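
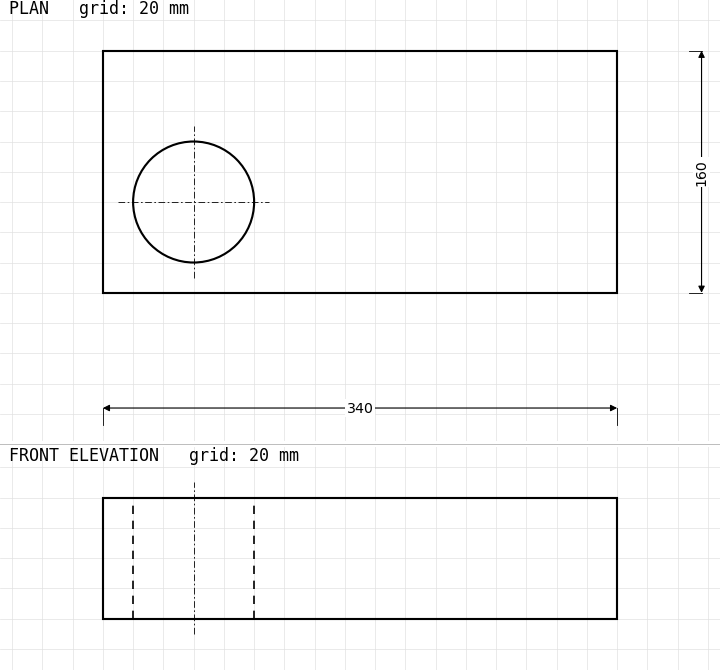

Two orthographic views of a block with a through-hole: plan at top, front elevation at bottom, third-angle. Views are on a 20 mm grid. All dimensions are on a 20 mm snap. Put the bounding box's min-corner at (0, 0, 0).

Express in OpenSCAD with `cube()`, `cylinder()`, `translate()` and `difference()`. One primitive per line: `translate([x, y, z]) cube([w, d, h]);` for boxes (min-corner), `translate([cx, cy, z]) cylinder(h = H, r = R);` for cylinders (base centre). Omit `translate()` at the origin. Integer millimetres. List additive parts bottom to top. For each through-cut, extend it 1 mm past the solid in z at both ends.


difference() {
  cube([340, 160, 80]);
  translate([60, 60, -1]) cylinder(h = 82, r = 40);
}


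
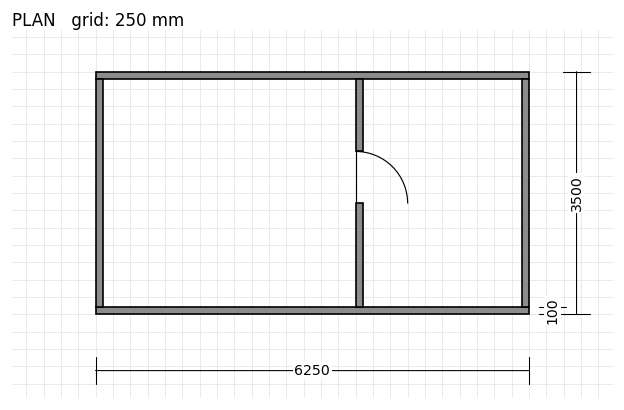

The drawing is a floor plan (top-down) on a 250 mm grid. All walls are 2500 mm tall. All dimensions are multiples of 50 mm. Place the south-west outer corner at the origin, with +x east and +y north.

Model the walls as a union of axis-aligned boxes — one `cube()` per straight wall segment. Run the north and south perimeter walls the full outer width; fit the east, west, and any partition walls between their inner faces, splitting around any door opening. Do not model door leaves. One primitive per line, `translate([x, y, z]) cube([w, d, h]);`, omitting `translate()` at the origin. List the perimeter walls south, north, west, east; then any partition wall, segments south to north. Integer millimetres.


cube([6250, 100, 2500]);
translate([0, 3400, 0]) cube([6250, 100, 2500]);
translate([0, 100, 0]) cube([100, 3300, 2500]);
translate([6150, 100, 0]) cube([100, 3300, 2500]);
translate([3750, 100, 0]) cube([100, 1500, 2500]);
translate([3750, 2350, 0]) cube([100, 1050, 2500]);


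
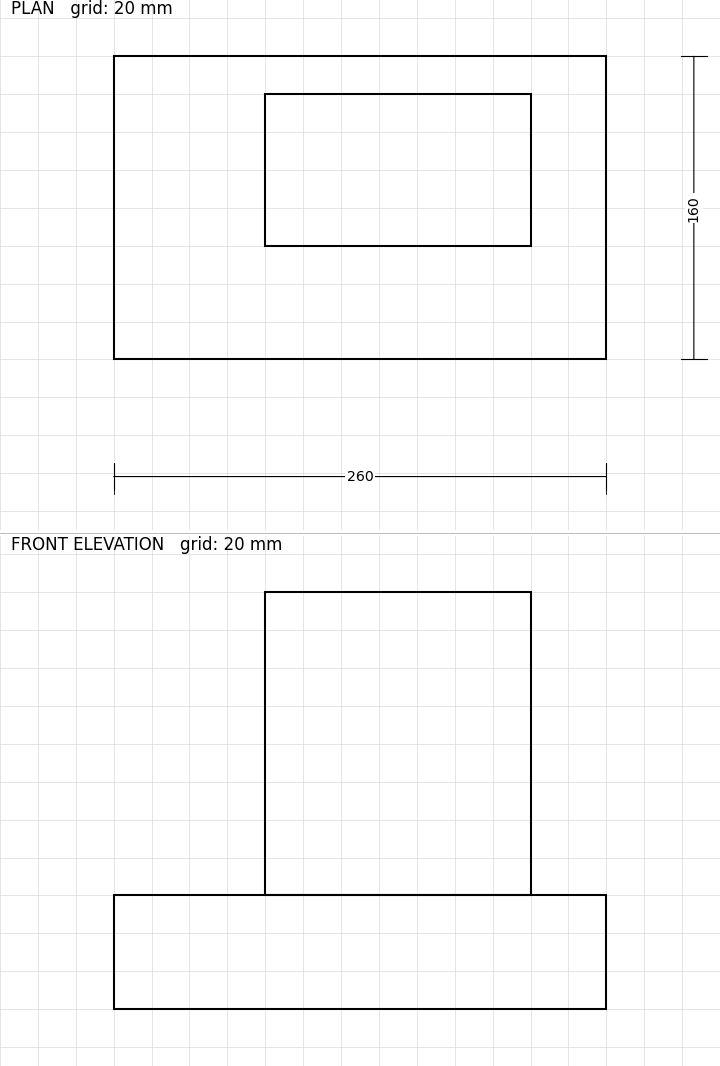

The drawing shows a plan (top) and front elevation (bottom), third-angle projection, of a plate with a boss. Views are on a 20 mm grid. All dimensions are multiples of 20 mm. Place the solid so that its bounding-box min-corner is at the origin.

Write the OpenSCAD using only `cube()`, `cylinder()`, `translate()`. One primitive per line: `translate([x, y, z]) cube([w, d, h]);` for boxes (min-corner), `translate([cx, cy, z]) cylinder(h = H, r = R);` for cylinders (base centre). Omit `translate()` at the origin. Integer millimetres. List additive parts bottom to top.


cube([260, 160, 60]);
translate([80, 60, 60]) cube([140, 80, 160]);


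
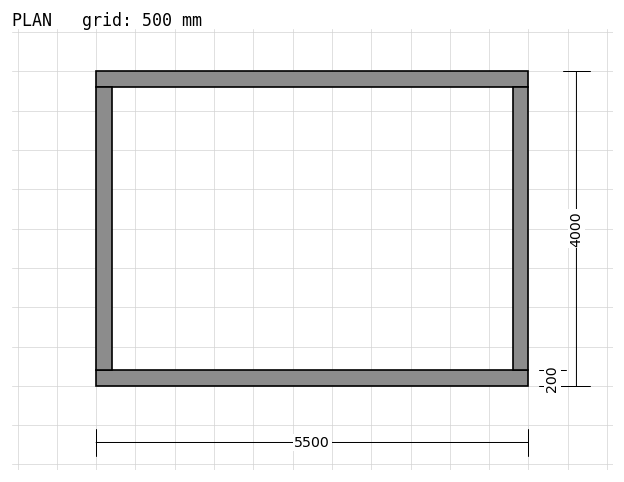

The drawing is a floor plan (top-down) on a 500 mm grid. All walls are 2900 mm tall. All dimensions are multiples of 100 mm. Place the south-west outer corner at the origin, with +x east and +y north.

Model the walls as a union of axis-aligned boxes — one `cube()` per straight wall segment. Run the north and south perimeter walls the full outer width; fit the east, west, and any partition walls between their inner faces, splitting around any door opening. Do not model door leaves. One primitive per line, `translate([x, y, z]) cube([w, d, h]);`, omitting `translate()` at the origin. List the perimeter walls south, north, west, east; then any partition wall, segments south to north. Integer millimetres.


cube([5500, 200, 2900]);
translate([0, 3800, 0]) cube([5500, 200, 2900]);
translate([0, 200, 0]) cube([200, 3600, 2900]);
translate([5300, 200, 0]) cube([200, 3600, 2900]);


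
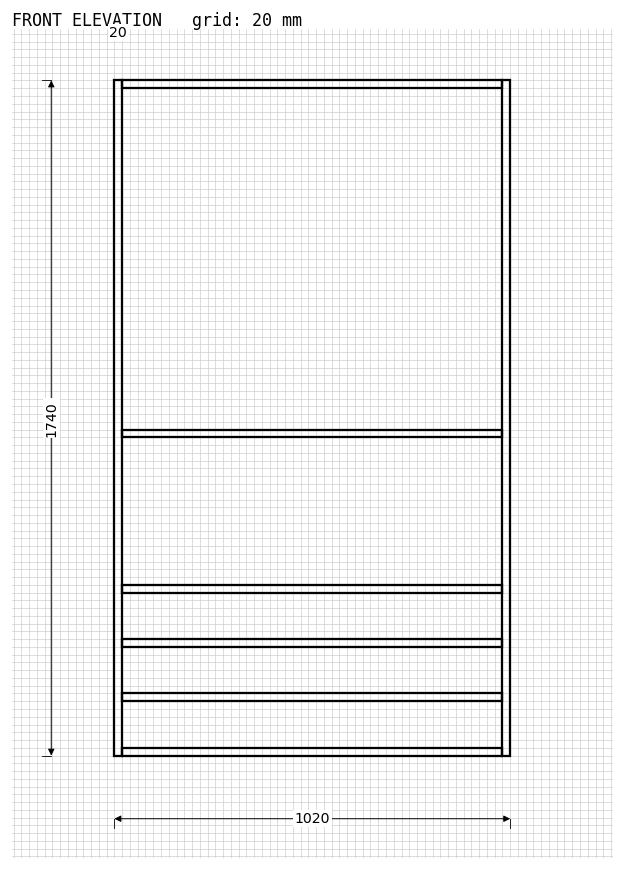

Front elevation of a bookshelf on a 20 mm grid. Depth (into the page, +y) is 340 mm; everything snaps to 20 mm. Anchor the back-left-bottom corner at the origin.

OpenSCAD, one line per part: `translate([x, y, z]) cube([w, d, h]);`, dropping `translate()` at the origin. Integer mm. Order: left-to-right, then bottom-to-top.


cube([20, 340, 1740]);
translate([20, 0, 0]) cube([980, 340, 20]);
translate([20, 0, 140]) cube([980, 340, 20]);
translate([20, 0, 280]) cube([980, 340, 20]);
translate([20, 0, 420]) cube([980, 340, 20]);
translate([20, 0, 820]) cube([980, 340, 20]);
translate([20, 0, 1720]) cube([980, 340, 20]);
translate([1000, 0, 0]) cube([20, 340, 1740]);


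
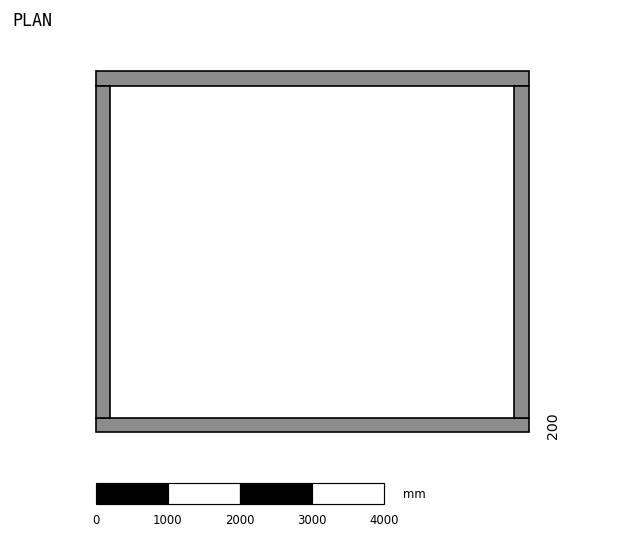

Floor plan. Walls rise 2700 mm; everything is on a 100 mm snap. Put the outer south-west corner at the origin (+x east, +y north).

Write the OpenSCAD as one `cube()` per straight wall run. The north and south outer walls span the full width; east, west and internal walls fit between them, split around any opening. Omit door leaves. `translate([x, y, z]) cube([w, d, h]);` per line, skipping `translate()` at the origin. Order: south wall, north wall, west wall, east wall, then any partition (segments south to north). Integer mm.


cube([6000, 200, 2700]);
translate([0, 4800, 0]) cube([6000, 200, 2700]);
translate([0, 200, 0]) cube([200, 4600, 2700]);
translate([5800, 200, 0]) cube([200, 4600, 2700]);


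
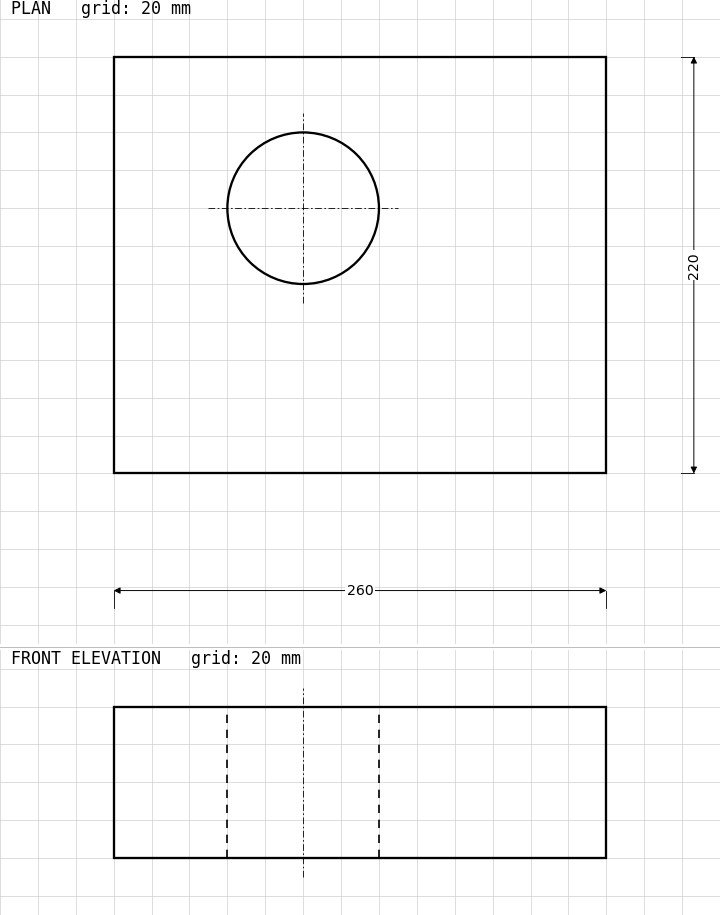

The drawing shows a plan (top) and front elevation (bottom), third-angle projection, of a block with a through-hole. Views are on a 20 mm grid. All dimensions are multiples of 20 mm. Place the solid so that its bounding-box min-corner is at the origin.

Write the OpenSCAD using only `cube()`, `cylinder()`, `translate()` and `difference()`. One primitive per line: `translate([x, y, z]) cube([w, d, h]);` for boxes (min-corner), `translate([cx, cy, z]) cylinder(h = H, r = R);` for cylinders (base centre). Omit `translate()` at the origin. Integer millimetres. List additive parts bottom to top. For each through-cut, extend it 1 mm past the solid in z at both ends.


difference() {
  cube([260, 220, 80]);
  translate([100, 140, -1]) cylinder(h = 82, r = 40);
}


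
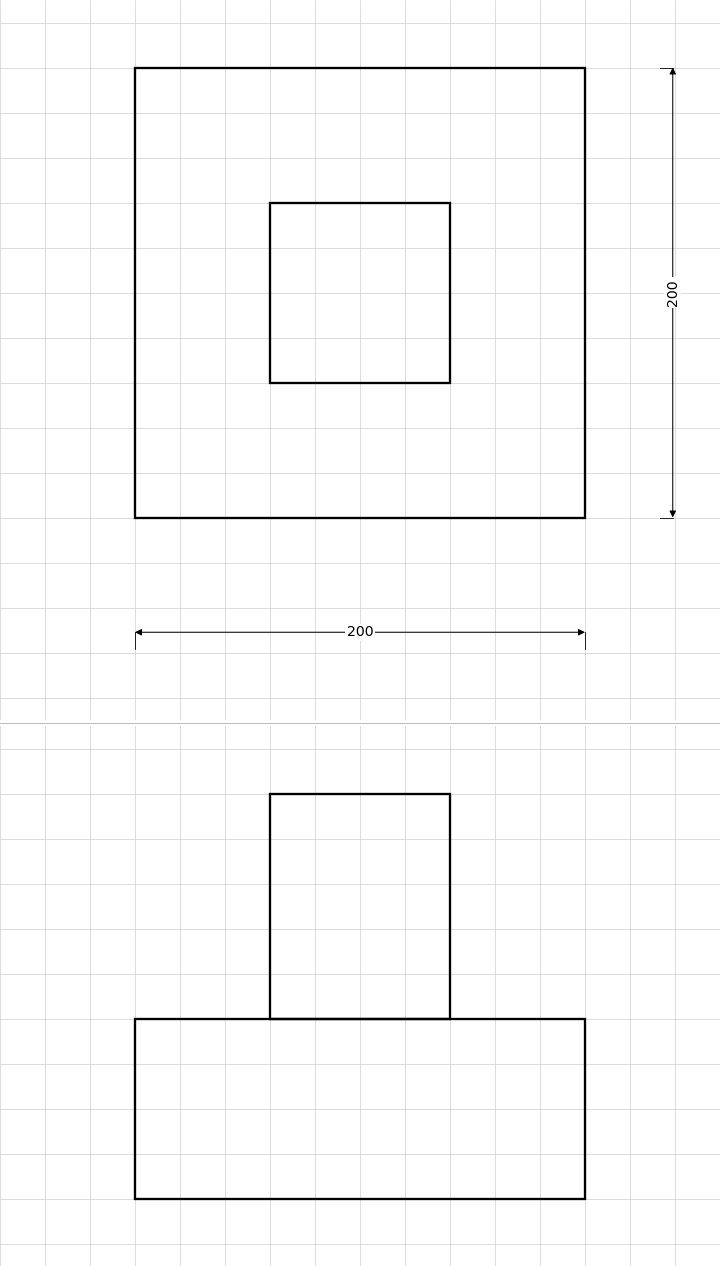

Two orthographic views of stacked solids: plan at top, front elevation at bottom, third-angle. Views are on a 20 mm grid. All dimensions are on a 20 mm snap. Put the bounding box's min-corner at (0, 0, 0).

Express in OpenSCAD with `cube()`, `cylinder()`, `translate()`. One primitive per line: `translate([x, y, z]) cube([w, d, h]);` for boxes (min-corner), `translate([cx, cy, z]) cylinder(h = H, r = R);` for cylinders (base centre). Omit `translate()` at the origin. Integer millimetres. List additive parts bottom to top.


cube([200, 200, 80]);
translate([60, 60, 80]) cube([80, 80, 100]);


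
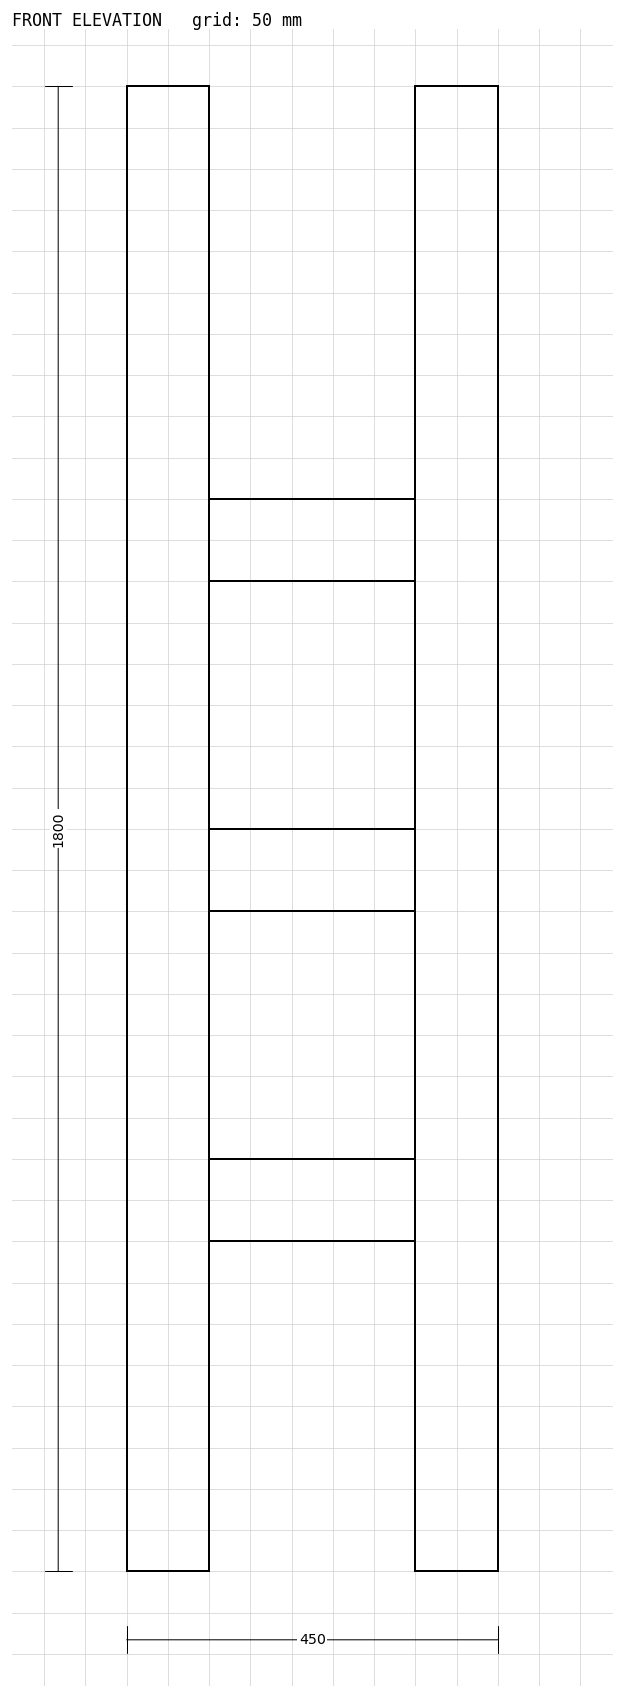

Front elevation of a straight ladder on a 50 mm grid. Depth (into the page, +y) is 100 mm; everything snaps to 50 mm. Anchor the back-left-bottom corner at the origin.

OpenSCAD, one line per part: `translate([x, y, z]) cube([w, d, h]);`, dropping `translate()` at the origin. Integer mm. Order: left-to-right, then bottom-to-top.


cube([100, 100, 1800]);
translate([100, 0, 400]) cube([250, 100, 100]);
translate([100, 0, 800]) cube([250, 100, 100]);
translate([100, 0, 1200]) cube([250, 100, 100]);
translate([350, 0, 0]) cube([100, 100, 1800]);


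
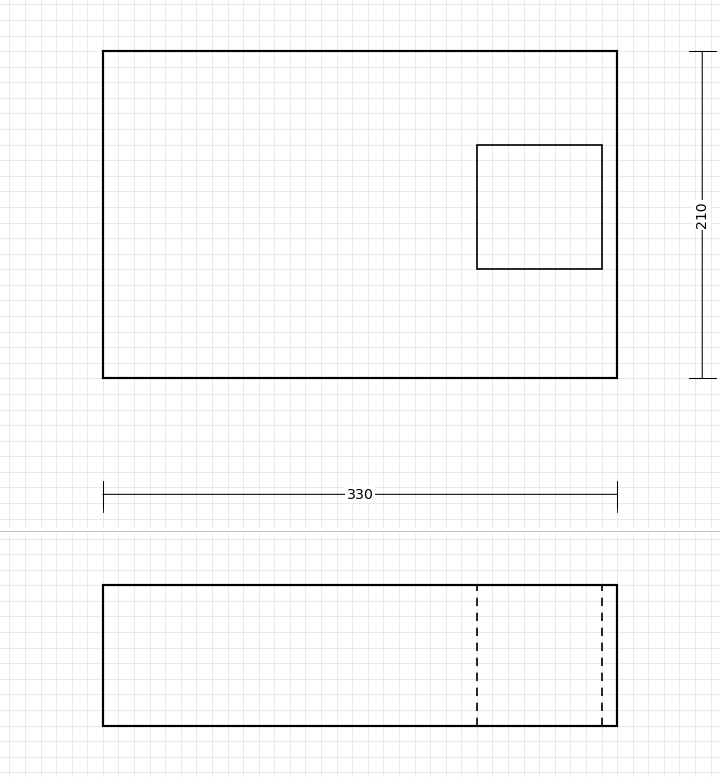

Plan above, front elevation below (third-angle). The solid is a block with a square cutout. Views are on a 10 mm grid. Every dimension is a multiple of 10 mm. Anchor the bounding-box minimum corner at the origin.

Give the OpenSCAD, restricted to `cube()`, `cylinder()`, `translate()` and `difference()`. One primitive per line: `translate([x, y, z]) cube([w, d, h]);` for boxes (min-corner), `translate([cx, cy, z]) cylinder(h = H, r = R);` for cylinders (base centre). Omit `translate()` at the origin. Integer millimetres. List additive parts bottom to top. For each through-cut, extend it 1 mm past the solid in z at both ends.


difference() {
  cube([330, 210, 90]);
  translate([240, 70, -1]) cube([80, 80, 92]);
}


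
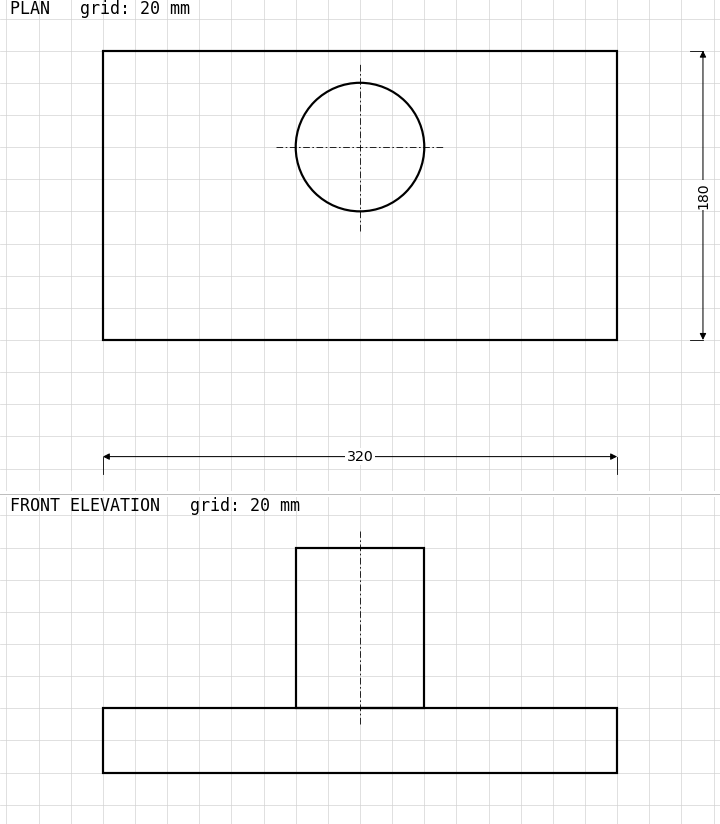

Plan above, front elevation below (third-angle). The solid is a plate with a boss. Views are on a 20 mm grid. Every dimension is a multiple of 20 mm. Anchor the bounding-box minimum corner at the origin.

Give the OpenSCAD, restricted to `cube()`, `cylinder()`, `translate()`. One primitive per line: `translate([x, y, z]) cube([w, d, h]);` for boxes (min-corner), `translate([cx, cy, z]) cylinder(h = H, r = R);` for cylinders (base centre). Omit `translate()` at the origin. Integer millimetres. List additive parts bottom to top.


cube([320, 180, 40]);
translate([160, 120, 40]) cylinder(h = 100, r = 40);


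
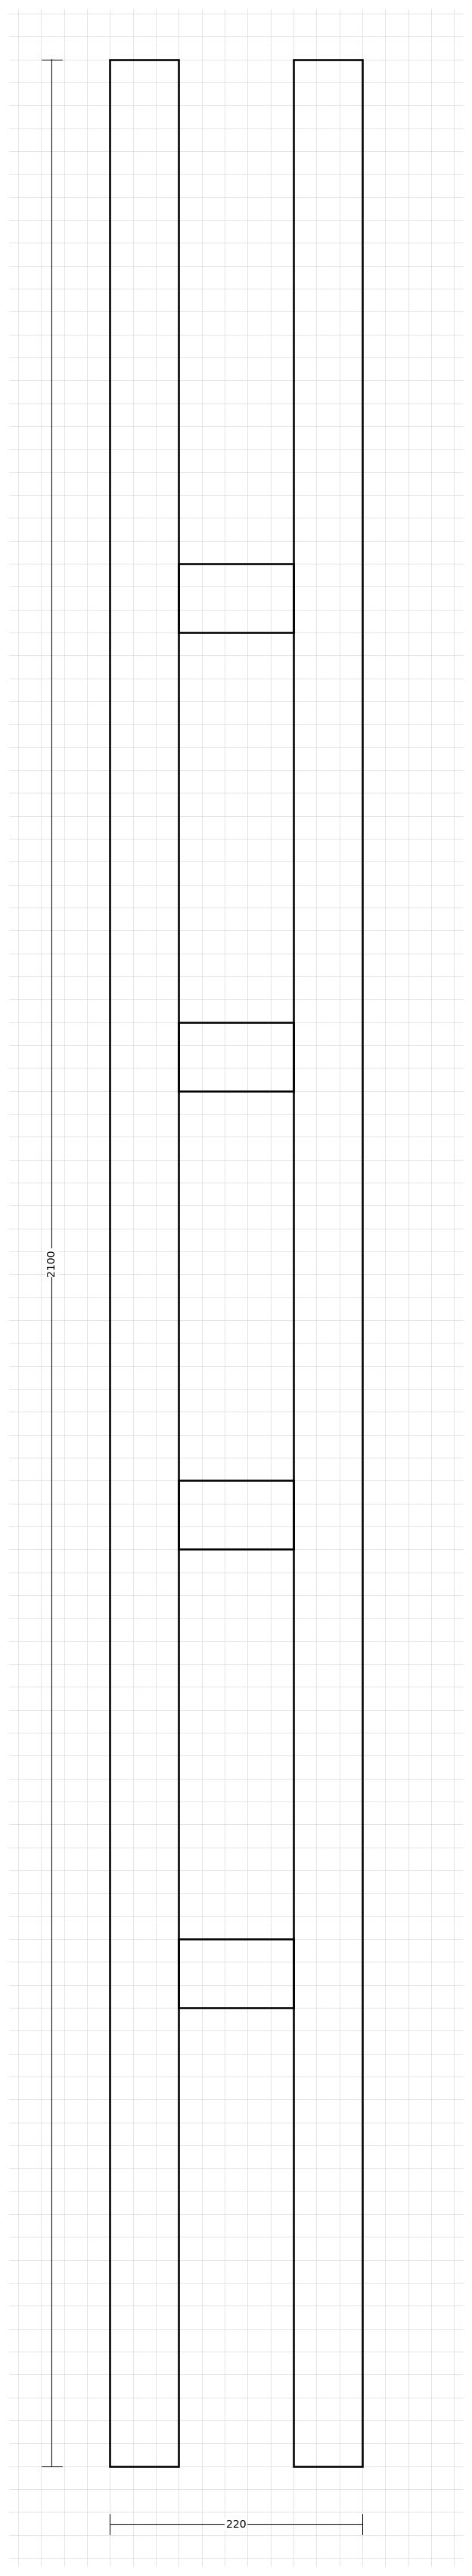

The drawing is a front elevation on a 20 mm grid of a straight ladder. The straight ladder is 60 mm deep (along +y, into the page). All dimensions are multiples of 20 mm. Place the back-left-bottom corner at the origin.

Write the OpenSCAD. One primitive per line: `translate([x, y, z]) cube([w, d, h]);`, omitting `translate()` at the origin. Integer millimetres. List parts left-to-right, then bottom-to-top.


cube([60, 60, 2100]);
translate([60, 0, 400]) cube([100, 60, 60]);
translate([60, 0, 800]) cube([100, 60, 60]);
translate([60, 0, 1200]) cube([100, 60, 60]);
translate([60, 0, 1600]) cube([100, 60, 60]);
translate([160, 0, 0]) cube([60, 60, 2100]);


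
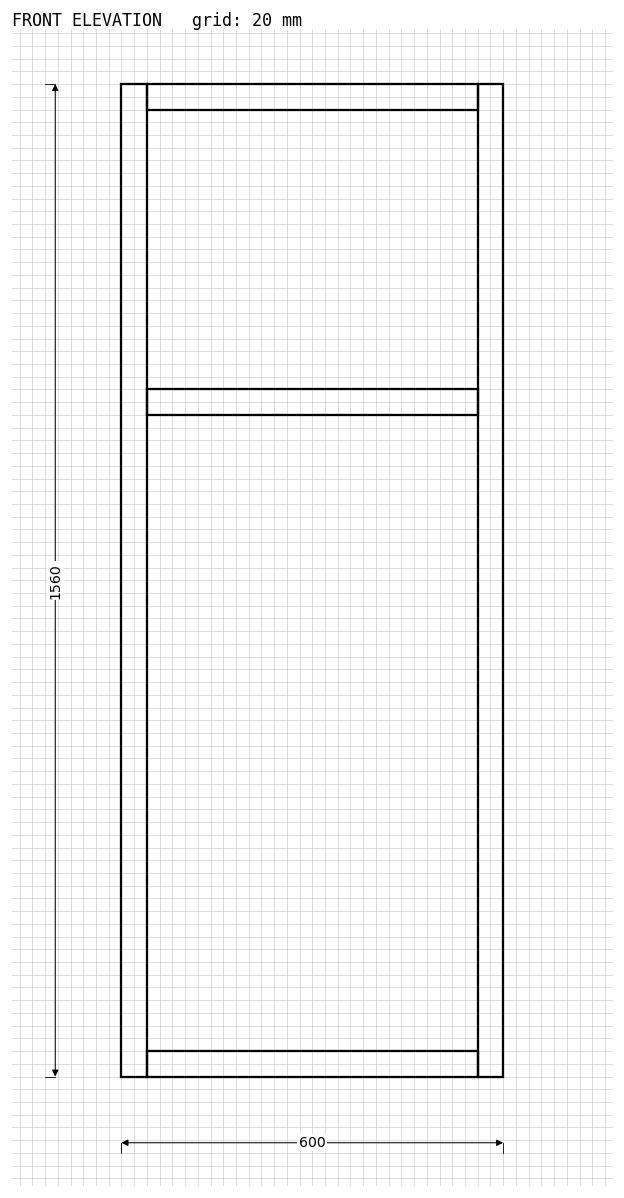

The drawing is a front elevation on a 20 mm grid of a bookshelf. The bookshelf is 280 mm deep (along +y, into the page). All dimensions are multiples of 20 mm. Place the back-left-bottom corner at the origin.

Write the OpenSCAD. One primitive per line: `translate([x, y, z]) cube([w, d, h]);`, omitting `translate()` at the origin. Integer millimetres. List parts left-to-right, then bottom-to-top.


cube([40, 280, 1560]);
translate([40, 0, 0]) cube([520, 280, 40]);
translate([40, 0, 1040]) cube([520, 280, 40]);
translate([40, 0, 1520]) cube([520, 280, 40]);
translate([560, 0, 0]) cube([40, 280, 1560]);


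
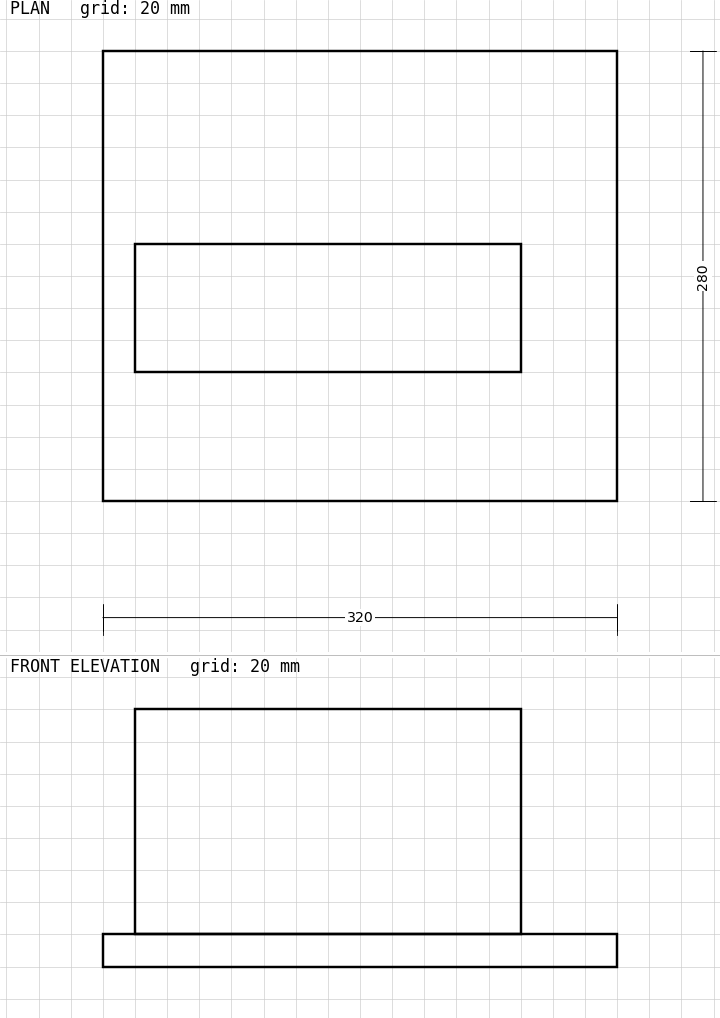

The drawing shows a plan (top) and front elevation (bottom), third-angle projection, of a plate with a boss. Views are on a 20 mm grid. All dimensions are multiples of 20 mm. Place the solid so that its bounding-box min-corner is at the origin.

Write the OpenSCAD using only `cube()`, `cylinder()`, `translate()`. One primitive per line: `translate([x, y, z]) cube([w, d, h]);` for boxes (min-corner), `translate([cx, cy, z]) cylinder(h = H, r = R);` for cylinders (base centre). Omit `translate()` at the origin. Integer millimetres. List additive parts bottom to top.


cube([320, 280, 20]);
translate([20, 80, 20]) cube([240, 80, 140]);


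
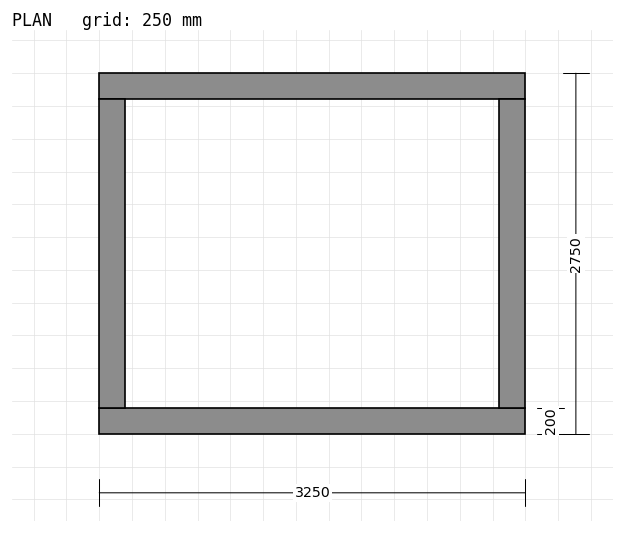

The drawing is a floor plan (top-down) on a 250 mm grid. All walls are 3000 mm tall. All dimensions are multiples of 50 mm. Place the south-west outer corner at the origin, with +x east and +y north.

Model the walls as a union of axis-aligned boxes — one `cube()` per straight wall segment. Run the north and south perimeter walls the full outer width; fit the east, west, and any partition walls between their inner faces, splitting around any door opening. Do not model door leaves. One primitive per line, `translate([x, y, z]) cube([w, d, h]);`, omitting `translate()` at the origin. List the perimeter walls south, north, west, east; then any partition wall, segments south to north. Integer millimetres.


cube([3250, 200, 3000]);
translate([0, 2550, 0]) cube([3250, 200, 3000]);
translate([0, 200, 0]) cube([200, 2350, 3000]);
translate([3050, 200, 0]) cube([200, 2350, 3000]);


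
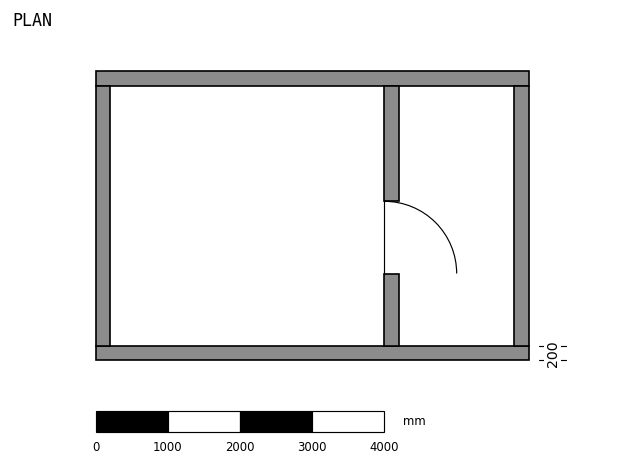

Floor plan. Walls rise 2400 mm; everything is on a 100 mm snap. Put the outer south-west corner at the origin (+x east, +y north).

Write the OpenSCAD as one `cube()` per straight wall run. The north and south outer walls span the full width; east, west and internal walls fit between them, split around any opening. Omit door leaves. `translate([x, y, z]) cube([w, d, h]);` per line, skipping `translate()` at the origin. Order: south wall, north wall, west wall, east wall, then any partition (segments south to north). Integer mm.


cube([6000, 200, 2400]);
translate([0, 3800, 0]) cube([6000, 200, 2400]);
translate([0, 200, 0]) cube([200, 3600, 2400]);
translate([5800, 200, 0]) cube([200, 3600, 2400]);
translate([4000, 200, 0]) cube([200, 1000, 2400]);
translate([4000, 2200, 0]) cube([200, 1600, 2400]);


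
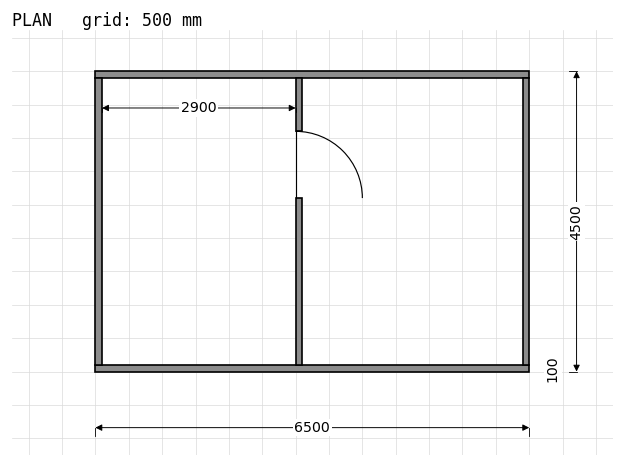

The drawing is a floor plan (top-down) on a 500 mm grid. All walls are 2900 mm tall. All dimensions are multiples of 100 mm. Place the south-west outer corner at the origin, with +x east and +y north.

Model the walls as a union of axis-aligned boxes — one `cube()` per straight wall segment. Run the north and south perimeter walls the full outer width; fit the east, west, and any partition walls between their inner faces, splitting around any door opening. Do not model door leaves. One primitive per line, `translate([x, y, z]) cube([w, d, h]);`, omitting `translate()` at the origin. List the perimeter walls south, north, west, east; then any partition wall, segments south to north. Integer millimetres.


cube([6500, 100, 2900]);
translate([0, 4400, 0]) cube([6500, 100, 2900]);
translate([0, 100, 0]) cube([100, 4300, 2900]);
translate([6400, 100, 0]) cube([100, 4300, 2900]);
translate([3000, 100, 0]) cube([100, 2500, 2900]);
translate([3000, 3600, 0]) cube([100, 800, 2900]);


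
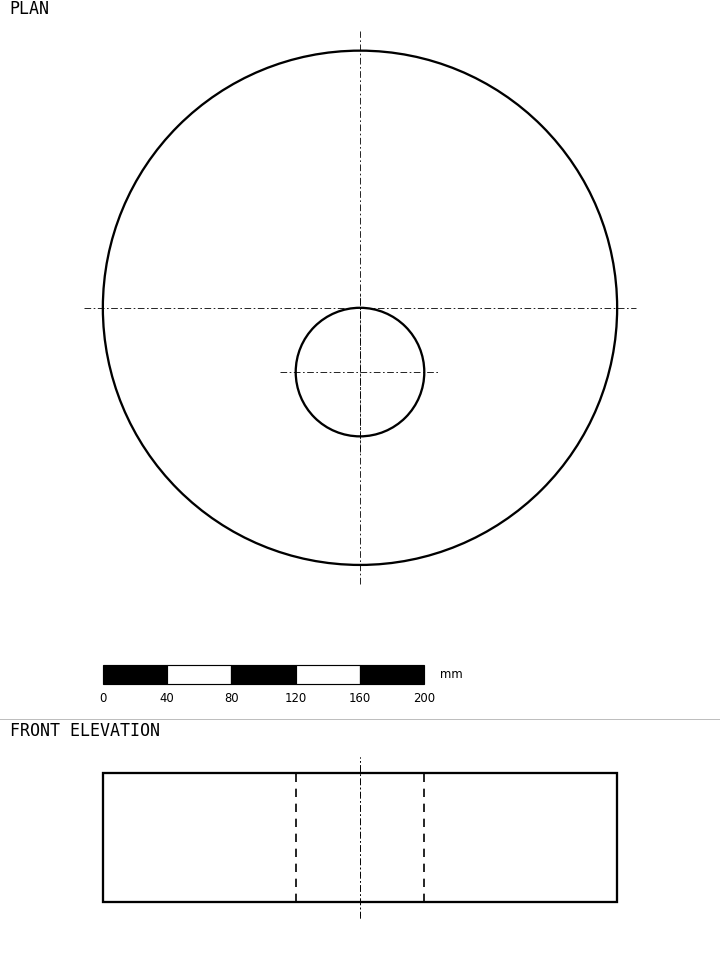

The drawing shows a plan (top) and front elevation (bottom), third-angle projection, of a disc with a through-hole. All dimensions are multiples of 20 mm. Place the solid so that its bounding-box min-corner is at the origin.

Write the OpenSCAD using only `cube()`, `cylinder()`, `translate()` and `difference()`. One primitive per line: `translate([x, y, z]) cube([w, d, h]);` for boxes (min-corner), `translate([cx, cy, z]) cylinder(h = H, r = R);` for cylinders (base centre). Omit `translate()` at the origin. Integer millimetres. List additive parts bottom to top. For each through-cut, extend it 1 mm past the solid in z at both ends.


difference() {
  translate([160, 160, 0]) cylinder(h = 80, r = 160);
  translate([160, 120, -1]) cylinder(h = 82, r = 40);
}


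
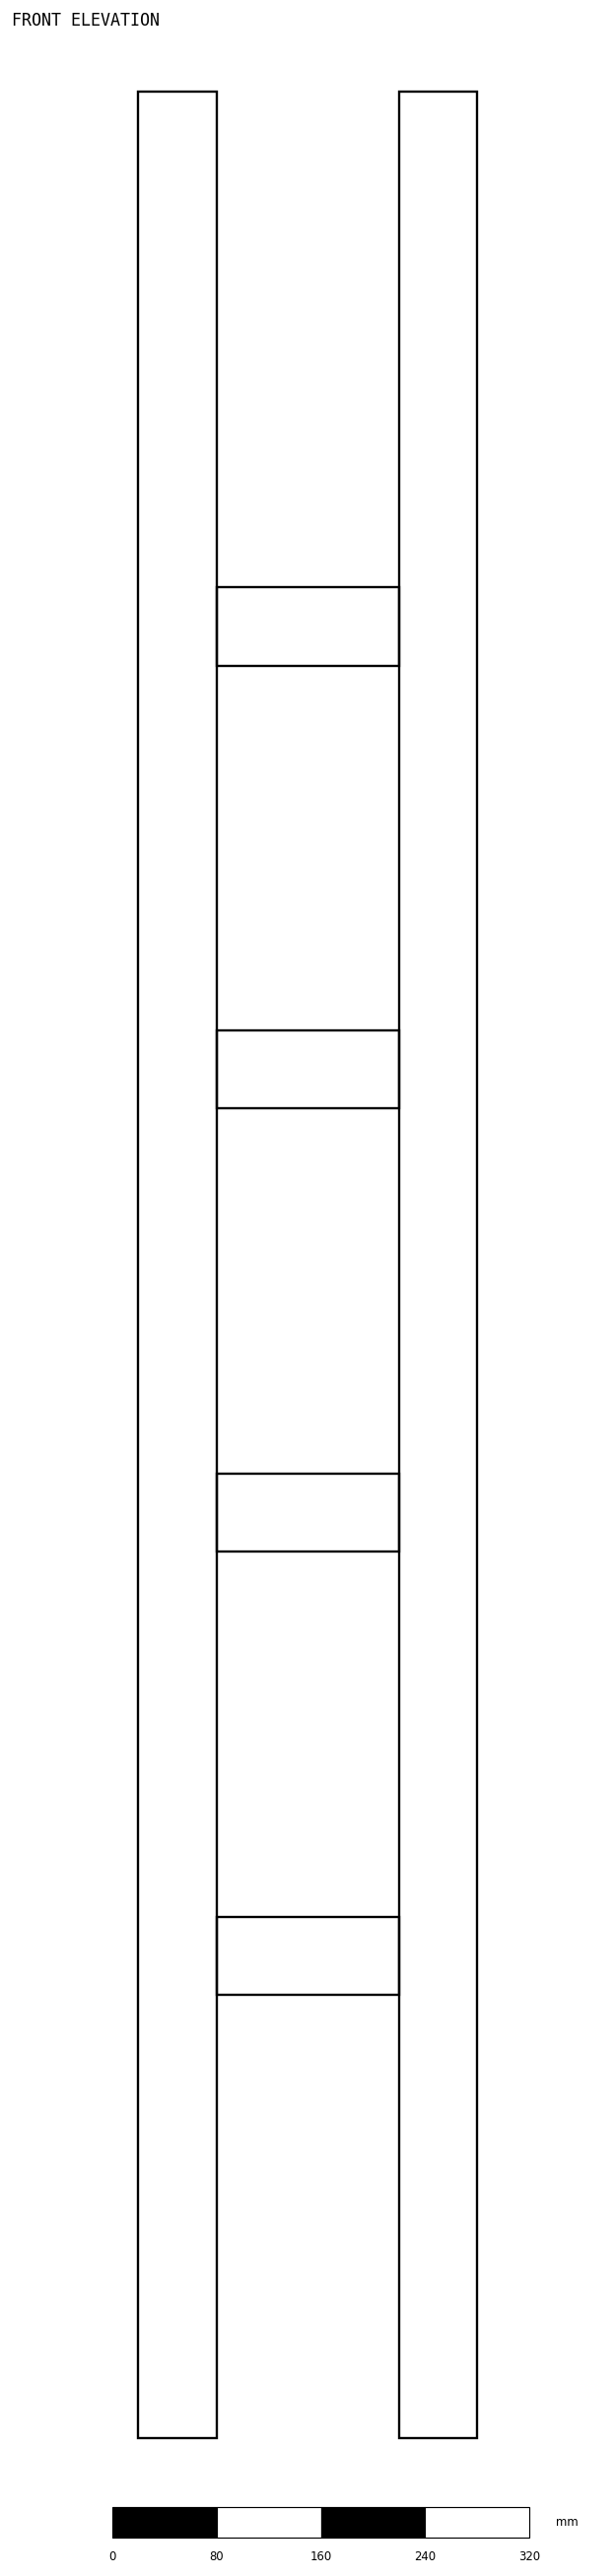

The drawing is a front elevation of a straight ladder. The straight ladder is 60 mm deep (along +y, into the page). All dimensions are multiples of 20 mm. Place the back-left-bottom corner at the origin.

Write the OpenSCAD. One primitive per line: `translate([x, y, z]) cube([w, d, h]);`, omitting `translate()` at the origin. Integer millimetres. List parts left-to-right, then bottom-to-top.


cube([60, 60, 1800]);
translate([60, 0, 340]) cube([140, 60, 60]);
translate([60, 0, 680]) cube([140, 60, 60]);
translate([60, 0, 1020]) cube([140, 60, 60]);
translate([60, 0, 1360]) cube([140, 60, 60]);
translate([200, 0, 0]) cube([60, 60, 1800]);


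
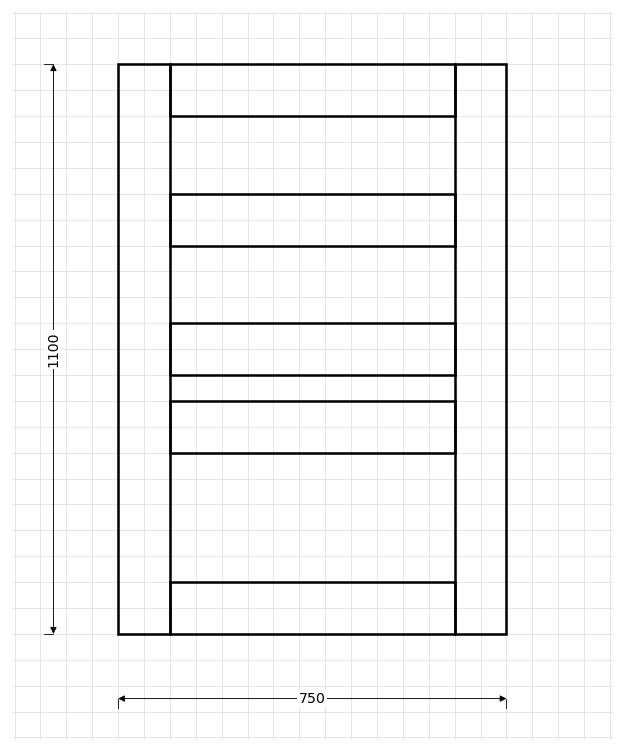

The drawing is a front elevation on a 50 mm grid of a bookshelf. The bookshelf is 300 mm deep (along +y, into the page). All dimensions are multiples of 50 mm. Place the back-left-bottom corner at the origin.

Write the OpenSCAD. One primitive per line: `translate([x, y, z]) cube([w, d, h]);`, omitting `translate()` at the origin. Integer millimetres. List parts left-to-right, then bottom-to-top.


cube([100, 300, 1100]);
translate([100, 0, 0]) cube([550, 300, 100]);
translate([100, 0, 350]) cube([550, 300, 100]);
translate([100, 0, 500]) cube([550, 300, 100]);
translate([100, 0, 750]) cube([550, 300, 100]);
translate([100, 0, 1000]) cube([550, 300, 100]);
translate([650, 0, 0]) cube([100, 300, 1100]);


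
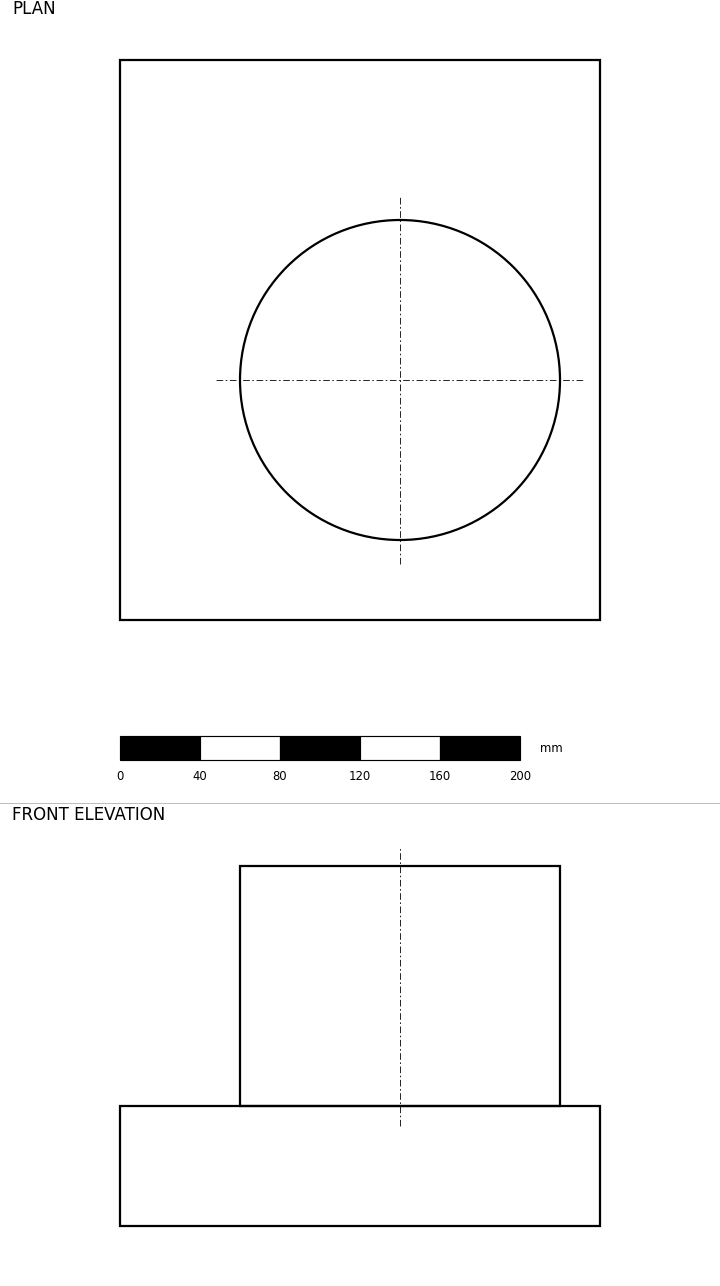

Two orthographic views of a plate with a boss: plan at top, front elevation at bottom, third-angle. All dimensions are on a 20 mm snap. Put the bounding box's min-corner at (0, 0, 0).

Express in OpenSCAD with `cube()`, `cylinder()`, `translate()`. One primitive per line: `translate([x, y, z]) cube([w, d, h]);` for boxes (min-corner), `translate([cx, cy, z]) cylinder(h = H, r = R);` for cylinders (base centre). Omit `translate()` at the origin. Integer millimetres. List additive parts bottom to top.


cube([240, 280, 60]);
translate([140, 120, 60]) cylinder(h = 120, r = 80);


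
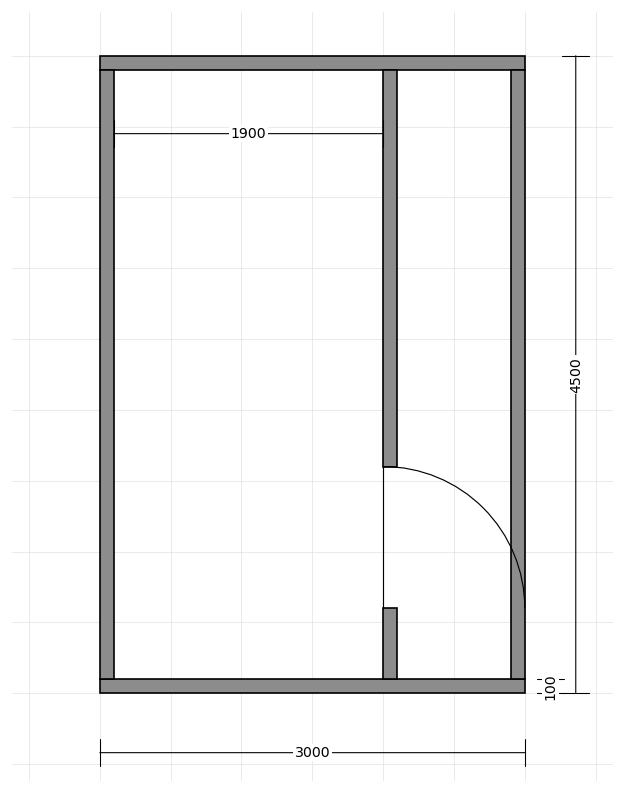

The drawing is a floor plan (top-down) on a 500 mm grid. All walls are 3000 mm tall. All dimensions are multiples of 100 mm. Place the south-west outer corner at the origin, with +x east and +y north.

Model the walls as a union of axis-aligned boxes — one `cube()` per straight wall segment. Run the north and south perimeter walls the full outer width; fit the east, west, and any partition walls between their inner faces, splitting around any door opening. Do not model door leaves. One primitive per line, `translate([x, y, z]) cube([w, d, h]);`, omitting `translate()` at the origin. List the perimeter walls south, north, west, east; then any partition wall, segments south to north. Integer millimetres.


cube([3000, 100, 3000]);
translate([0, 4400, 0]) cube([3000, 100, 3000]);
translate([0, 100, 0]) cube([100, 4300, 3000]);
translate([2900, 100, 0]) cube([100, 4300, 3000]);
translate([2000, 100, 0]) cube([100, 500, 3000]);
translate([2000, 1600, 0]) cube([100, 2800, 3000]);


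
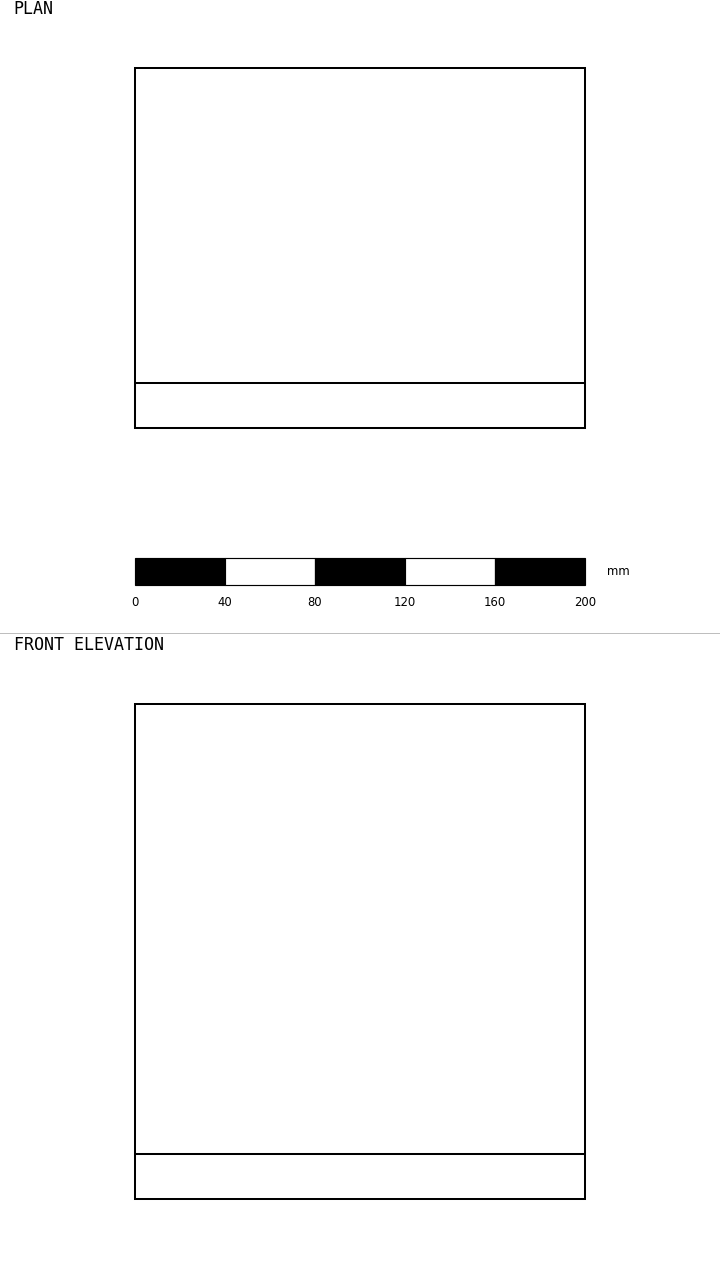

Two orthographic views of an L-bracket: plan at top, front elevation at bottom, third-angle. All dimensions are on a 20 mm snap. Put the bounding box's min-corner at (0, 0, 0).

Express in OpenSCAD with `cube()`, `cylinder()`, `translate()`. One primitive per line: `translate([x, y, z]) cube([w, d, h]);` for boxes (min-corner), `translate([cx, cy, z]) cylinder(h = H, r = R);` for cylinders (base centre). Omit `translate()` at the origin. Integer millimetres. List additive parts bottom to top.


cube([200, 160, 20]);
translate([0, 0, 20]) cube([200, 20, 200]);


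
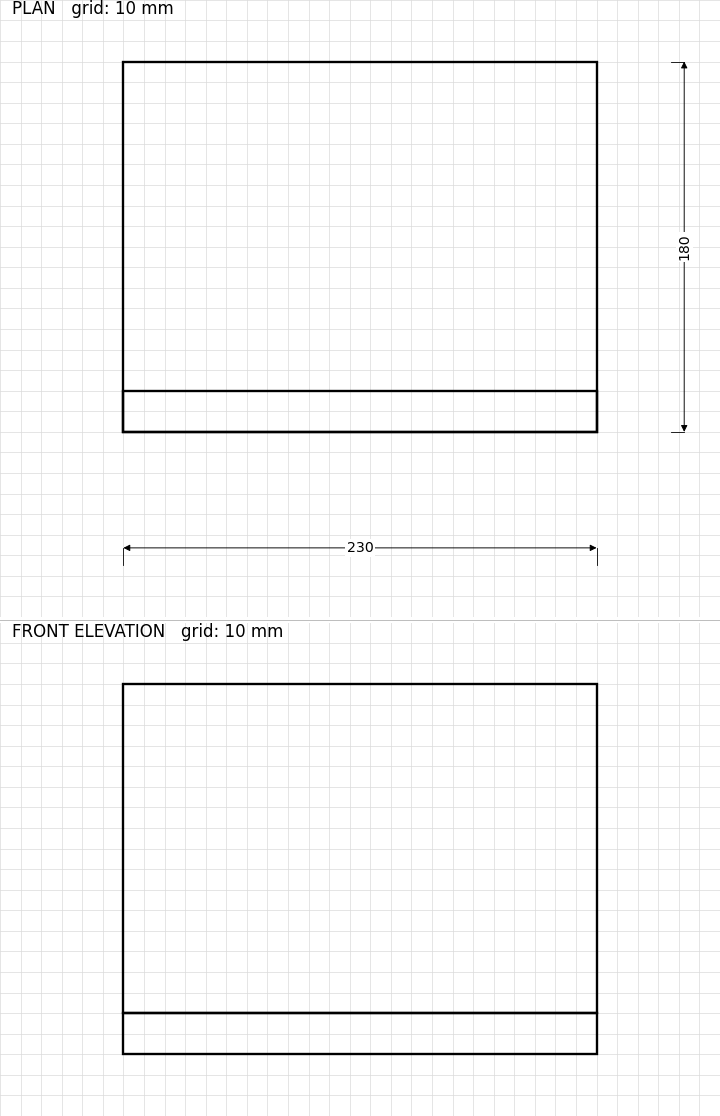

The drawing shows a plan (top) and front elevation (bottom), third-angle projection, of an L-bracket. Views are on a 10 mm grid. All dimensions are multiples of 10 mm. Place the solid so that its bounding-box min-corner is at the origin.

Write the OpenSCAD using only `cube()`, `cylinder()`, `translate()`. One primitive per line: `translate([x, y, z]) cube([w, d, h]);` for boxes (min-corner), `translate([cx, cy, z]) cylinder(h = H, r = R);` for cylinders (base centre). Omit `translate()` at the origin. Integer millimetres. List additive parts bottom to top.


cube([230, 180, 20]);
translate([0, 0, 20]) cube([230, 20, 160]);


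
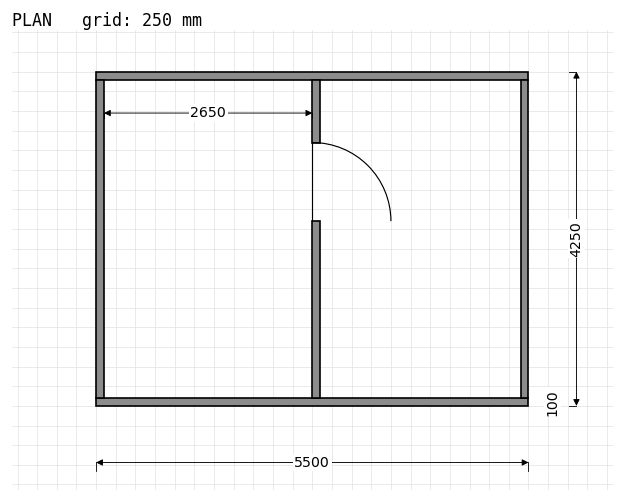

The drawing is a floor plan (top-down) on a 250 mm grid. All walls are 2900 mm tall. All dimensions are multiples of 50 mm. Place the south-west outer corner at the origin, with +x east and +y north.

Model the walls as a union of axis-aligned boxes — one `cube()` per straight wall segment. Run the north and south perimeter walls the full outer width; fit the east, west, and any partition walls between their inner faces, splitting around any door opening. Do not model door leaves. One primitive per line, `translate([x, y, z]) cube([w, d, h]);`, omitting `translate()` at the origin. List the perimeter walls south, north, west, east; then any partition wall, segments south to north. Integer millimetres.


cube([5500, 100, 2900]);
translate([0, 4150, 0]) cube([5500, 100, 2900]);
translate([0, 100, 0]) cube([100, 4050, 2900]);
translate([5400, 100, 0]) cube([100, 4050, 2900]);
translate([2750, 100, 0]) cube([100, 2250, 2900]);
translate([2750, 3350, 0]) cube([100, 800, 2900]);


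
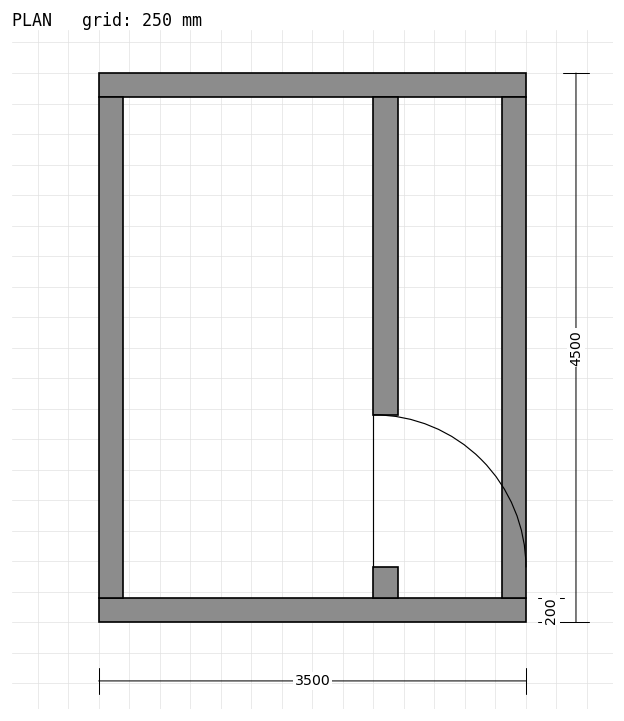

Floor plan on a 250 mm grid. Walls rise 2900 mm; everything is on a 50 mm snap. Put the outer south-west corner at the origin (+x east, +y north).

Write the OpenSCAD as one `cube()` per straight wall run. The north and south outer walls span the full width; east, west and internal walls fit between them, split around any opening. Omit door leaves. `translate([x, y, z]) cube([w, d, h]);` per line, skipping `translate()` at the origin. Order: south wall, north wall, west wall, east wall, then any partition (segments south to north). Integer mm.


cube([3500, 200, 2900]);
translate([0, 4300, 0]) cube([3500, 200, 2900]);
translate([0, 200, 0]) cube([200, 4100, 2900]);
translate([3300, 200, 0]) cube([200, 4100, 2900]);
translate([2250, 200, 0]) cube([200, 250, 2900]);
translate([2250, 1700, 0]) cube([200, 2600, 2900]);


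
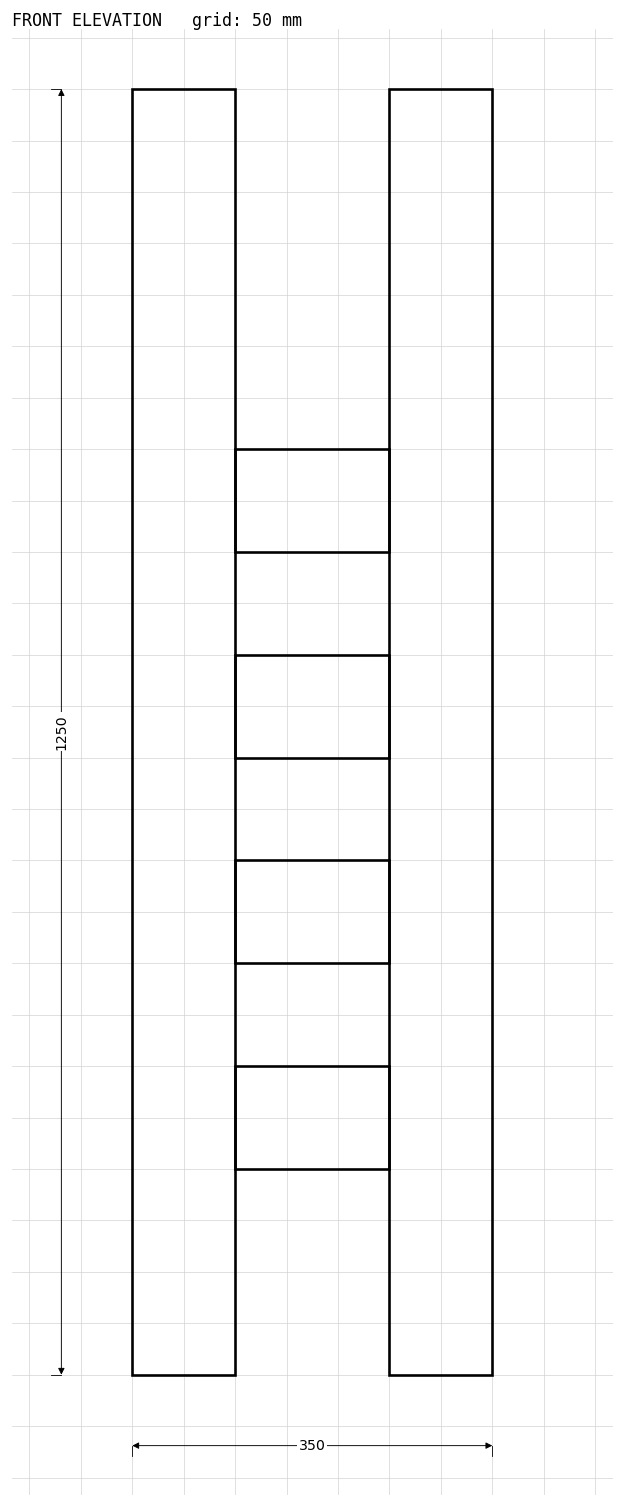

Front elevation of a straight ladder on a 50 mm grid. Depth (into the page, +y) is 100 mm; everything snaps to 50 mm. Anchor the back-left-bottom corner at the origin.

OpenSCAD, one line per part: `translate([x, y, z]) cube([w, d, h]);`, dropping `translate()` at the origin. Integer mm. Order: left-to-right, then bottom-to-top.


cube([100, 100, 1250]);
translate([100, 0, 200]) cube([150, 100, 100]);
translate([100, 0, 400]) cube([150, 100, 100]);
translate([100, 0, 600]) cube([150, 100, 100]);
translate([100, 0, 800]) cube([150, 100, 100]);
translate([250, 0, 0]) cube([100, 100, 1250]);


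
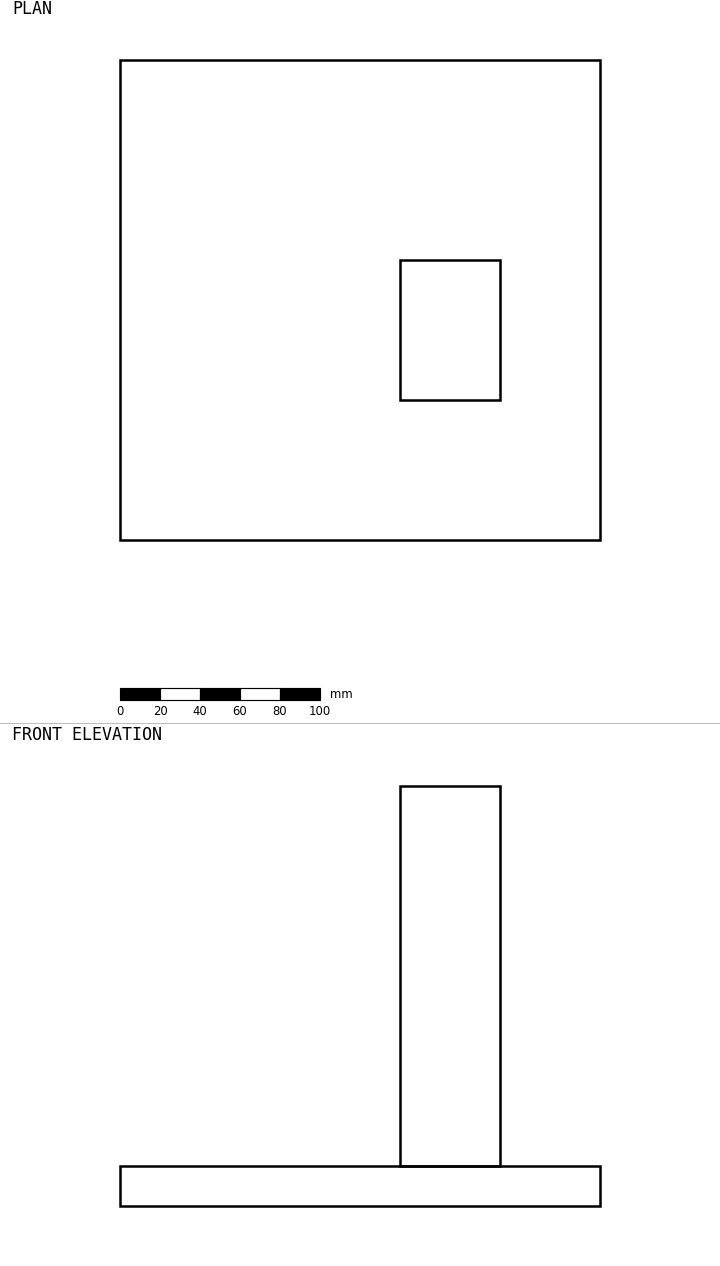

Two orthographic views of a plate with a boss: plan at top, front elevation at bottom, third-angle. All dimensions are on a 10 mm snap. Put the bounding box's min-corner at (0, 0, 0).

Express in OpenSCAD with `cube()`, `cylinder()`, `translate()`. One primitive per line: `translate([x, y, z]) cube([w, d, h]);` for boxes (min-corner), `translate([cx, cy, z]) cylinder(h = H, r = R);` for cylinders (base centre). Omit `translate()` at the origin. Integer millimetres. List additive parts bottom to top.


cube([240, 240, 20]);
translate([140, 70, 20]) cube([50, 70, 190]);


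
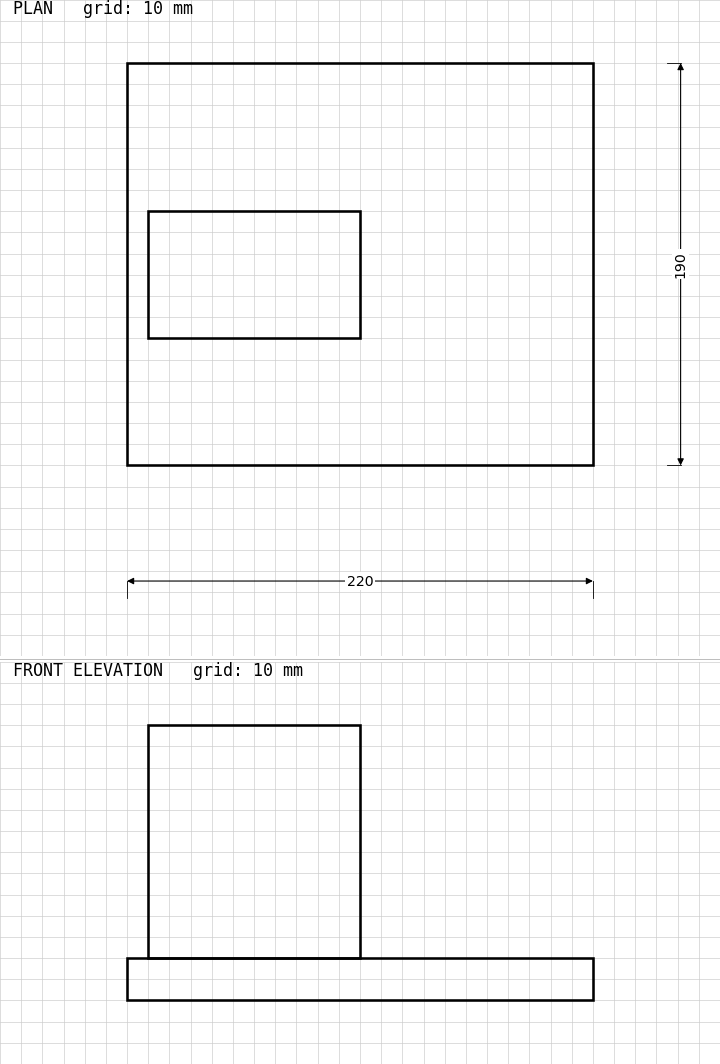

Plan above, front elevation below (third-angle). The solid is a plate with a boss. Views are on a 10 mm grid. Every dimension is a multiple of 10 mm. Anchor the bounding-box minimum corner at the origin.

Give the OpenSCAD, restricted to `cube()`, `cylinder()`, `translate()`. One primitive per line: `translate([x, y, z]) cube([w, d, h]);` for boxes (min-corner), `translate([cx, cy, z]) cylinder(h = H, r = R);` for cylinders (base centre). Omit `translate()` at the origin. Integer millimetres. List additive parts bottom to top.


cube([220, 190, 20]);
translate([10, 60, 20]) cube([100, 60, 110]);


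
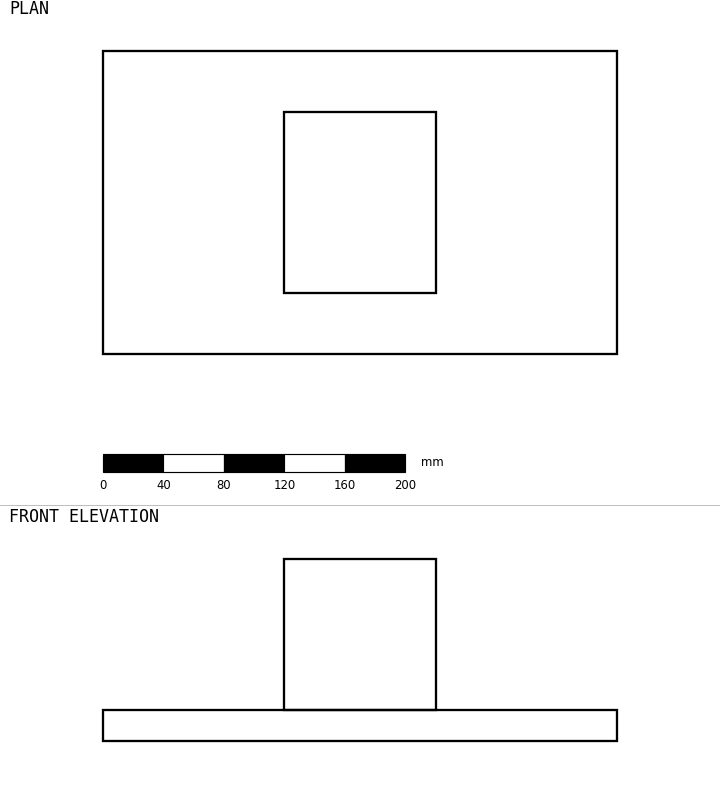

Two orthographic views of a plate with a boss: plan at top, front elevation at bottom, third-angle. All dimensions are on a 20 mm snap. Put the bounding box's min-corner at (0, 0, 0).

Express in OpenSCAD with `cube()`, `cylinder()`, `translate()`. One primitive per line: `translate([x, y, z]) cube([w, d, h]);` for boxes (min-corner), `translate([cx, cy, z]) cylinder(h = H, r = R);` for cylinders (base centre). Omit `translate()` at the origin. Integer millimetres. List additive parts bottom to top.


cube([340, 200, 20]);
translate([120, 40, 20]) cube([100, 120, 100]);


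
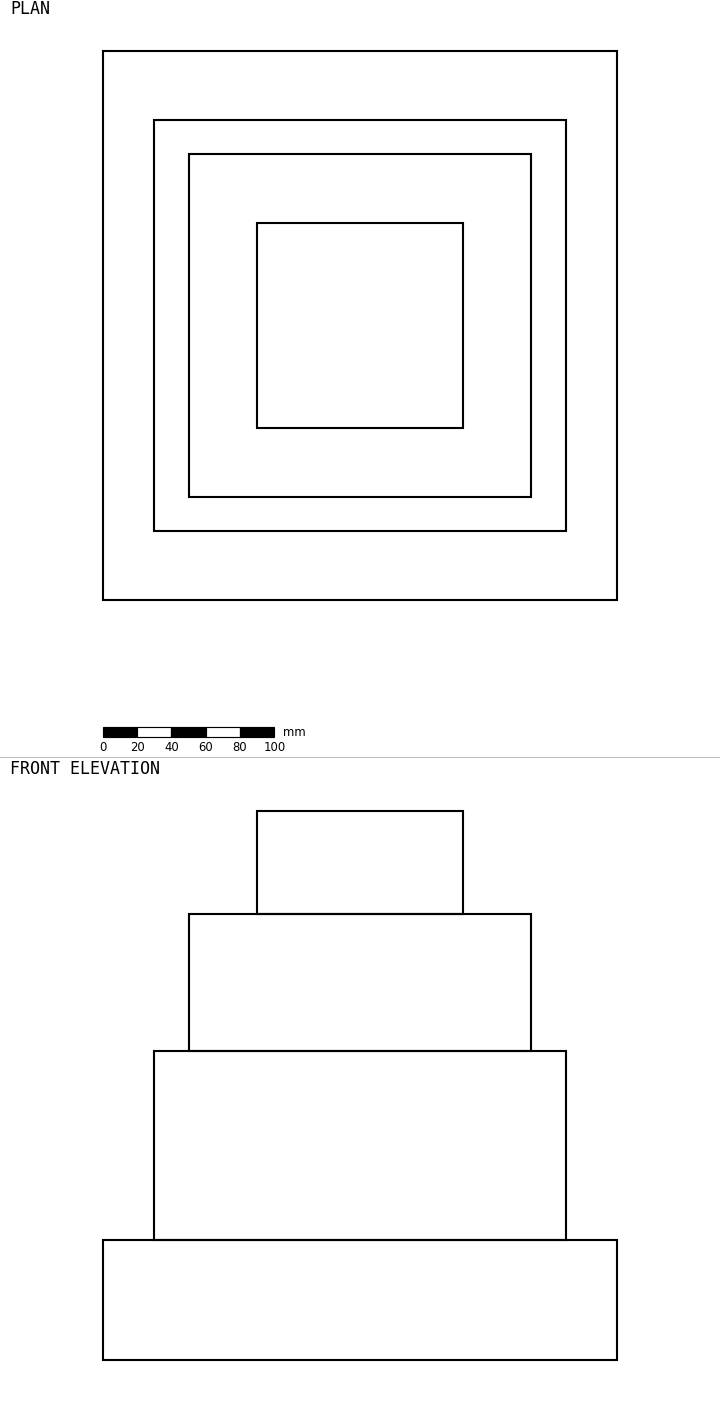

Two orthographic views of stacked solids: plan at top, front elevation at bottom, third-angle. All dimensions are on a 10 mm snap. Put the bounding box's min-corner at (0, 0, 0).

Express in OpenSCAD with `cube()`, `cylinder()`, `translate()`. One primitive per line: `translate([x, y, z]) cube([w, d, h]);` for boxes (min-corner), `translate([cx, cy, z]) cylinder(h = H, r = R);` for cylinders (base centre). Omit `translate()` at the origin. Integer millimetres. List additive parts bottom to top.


cube([300, 320, 70]);
translate([30, 40, 70]) cube([240, 240, 110]);
translate([50, 60, 180]) cube([200, 200, 80]);
translate([90, 100, 260]) cube([120, 120, 60]);


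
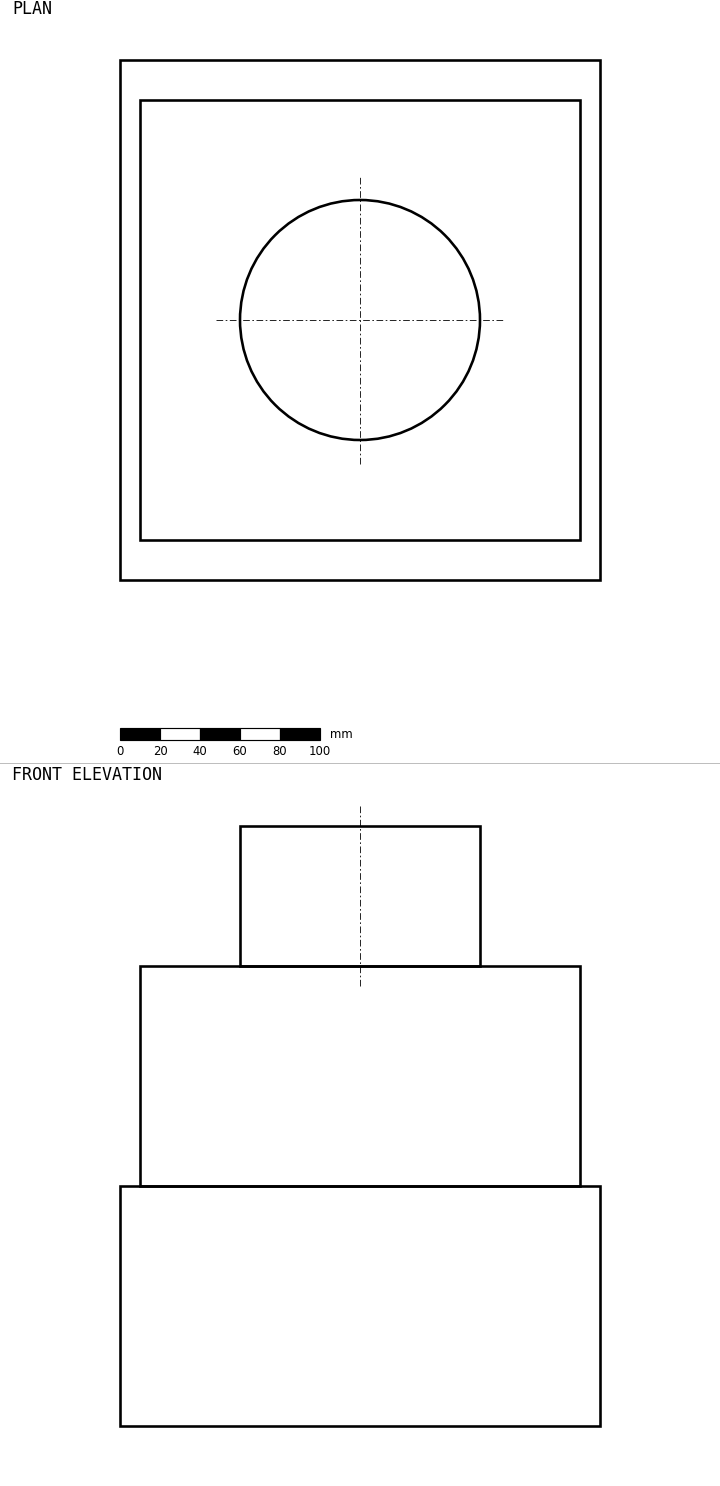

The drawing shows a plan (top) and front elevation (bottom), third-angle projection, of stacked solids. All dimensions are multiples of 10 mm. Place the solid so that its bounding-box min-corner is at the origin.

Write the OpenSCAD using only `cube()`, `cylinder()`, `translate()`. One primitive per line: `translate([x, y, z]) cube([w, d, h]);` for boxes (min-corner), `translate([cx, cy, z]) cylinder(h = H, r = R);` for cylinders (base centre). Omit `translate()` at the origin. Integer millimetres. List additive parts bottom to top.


cube([240, 260, 120]);
translate([10, 20, 120]) cube([220, 220, 110]);
translate([120, 130, 230]) cylinder(h = 70, r = 60);


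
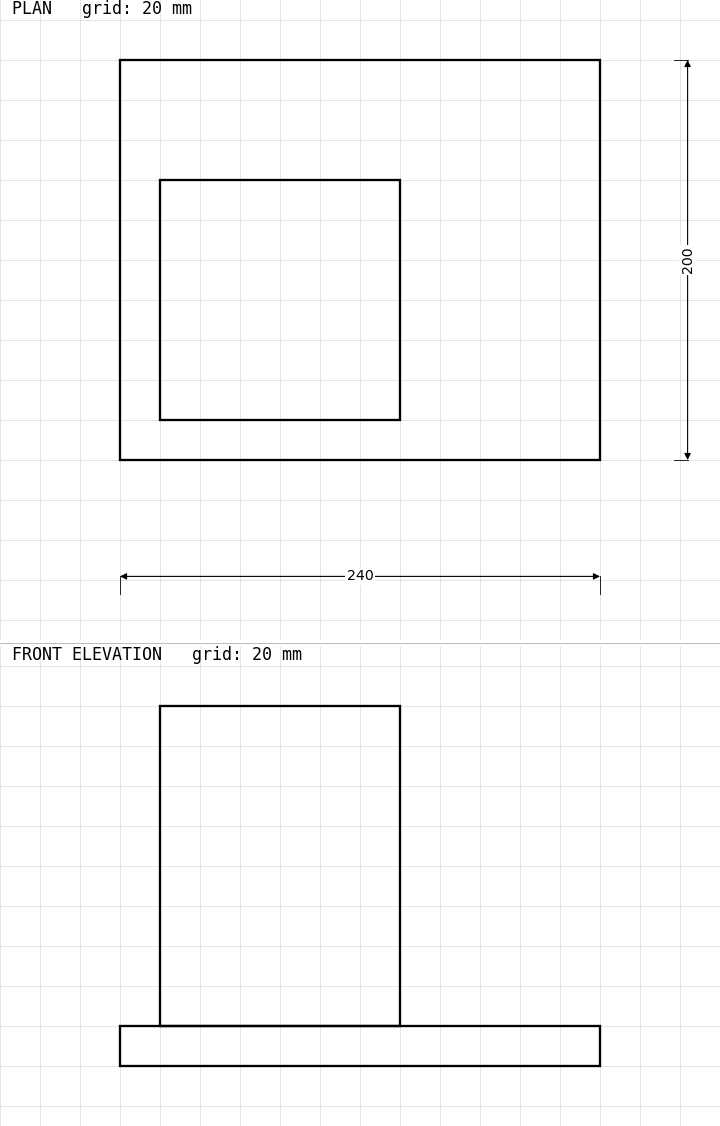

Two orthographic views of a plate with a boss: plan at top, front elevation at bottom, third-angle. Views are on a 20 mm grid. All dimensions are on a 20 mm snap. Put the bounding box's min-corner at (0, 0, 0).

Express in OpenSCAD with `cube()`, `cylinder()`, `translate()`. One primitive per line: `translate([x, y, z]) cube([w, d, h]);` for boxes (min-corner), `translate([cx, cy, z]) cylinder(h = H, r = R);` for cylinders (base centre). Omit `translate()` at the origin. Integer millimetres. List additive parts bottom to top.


cube([240, 200, 20]);
translate([20, 20, 20]) cube([120, 120, 160]);
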